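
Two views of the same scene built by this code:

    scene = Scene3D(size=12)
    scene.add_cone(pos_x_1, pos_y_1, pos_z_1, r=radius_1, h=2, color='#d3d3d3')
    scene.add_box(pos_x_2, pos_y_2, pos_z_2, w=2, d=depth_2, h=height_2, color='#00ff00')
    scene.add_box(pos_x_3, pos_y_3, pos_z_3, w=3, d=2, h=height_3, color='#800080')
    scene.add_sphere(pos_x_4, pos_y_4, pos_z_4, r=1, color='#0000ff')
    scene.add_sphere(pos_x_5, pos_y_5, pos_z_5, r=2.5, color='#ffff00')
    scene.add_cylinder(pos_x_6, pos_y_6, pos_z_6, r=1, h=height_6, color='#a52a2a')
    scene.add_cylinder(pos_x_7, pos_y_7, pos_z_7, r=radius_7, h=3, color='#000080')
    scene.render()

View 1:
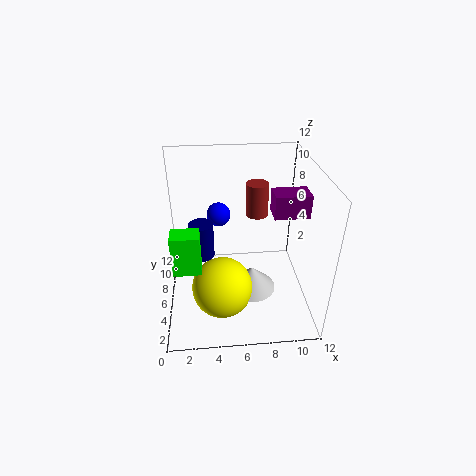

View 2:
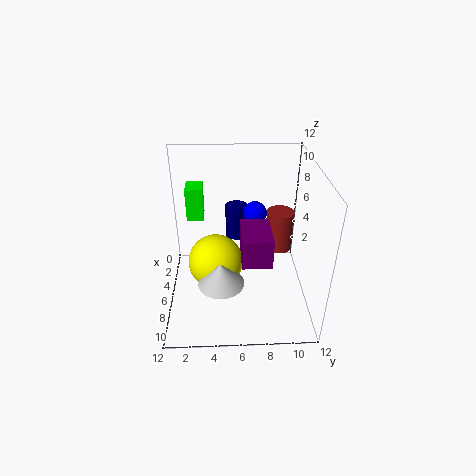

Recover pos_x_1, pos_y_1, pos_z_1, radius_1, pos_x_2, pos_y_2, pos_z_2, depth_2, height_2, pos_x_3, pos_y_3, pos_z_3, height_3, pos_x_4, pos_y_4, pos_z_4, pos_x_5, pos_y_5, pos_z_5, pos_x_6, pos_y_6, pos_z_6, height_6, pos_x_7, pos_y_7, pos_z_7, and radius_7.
pos_x_1 = 7, pos_y_1 = 4.5, pos_z_1 = 2, radius_1 = 2, pos_x_2 = 1, pos_y_2 = 1.5, pos_z_2 = 6, depth_2 = 1.5, height_2 = 3, pos_x_3 = 9, pos_y_3 = 6, pos_z_3 = 7.5, height_3 = 2, pos_x_4 = 4.5, pos_y_4 = 7.5, pos_z_4 = 7.5, pos_x_5 = 4.5, pos_y_5 = 4, pos_z_5 = 2.5, pos_x_6 = 8, pos_y_6 = 9, pos_z_6 = 6.5, height_6 = 3, pos_x_7 = 3, pos_y_7 = 6, pos_z_7 = 4.5, radius_7 = 1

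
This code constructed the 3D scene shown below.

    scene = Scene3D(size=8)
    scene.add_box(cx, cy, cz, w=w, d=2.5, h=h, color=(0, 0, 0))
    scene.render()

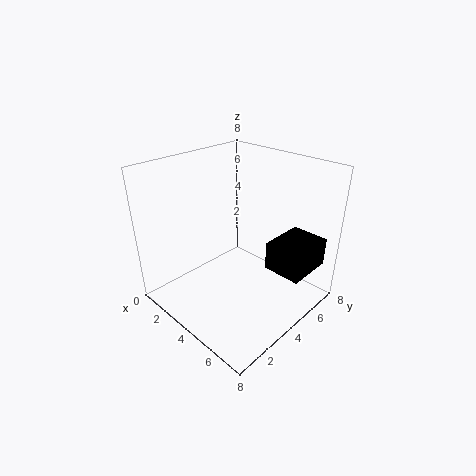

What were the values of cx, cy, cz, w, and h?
cx = 6
cy = 4
cz = 3
w = 2
h = 1.5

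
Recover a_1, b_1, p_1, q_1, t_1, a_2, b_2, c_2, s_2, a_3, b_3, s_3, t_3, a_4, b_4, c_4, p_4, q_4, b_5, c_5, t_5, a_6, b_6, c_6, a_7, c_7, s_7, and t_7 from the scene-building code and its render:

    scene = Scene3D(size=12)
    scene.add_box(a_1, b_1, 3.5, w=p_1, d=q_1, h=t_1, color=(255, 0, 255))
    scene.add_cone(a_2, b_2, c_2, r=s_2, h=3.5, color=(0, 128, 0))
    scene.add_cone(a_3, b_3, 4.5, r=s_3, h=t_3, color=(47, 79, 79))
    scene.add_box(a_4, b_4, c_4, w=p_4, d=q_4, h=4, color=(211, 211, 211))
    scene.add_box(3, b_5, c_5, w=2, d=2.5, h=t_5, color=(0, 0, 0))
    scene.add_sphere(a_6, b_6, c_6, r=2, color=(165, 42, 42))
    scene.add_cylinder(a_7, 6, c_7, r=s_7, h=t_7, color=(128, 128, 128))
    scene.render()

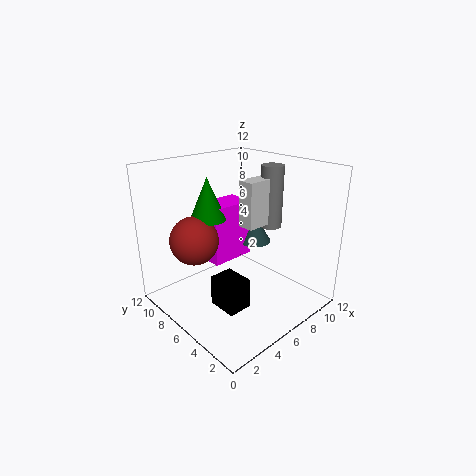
a_1 = 4.5, b_1 = 7, p_1 = 4, q_1 = 2.5, t_1 = 5, a_2 = 4.5, b_2 = 8, c_2 = 7.5, s_2 = 1.5, a_3 = 9, b_3 = 7, s_3 = 1.5, t_3 = 2.5, a_4 = 7, b_4 = 5.5, c_4 = 6.5, p_4 = 3.5, q_4 = 1.5, b_5 = 3.5, c_5 = 1, t_5 = 2.5, a_6 = 3, b_6 = 8, c_6 = 6, a_7 = 10, c_7 = 6, s_7 = 1, t_7 = 5.5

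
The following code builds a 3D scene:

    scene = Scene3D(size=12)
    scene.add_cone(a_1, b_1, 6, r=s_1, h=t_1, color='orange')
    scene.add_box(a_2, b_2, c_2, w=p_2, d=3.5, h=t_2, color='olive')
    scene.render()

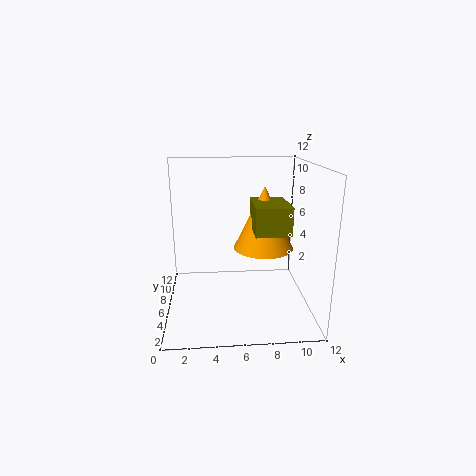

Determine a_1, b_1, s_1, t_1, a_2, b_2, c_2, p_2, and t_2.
a_1 = 7.75
b_1 = 3.75
s_1 = 2.25
t_1 = 4.75
a_2 = 6.75
b_2 = 1
c_2 = 7.75
p_2 = 2.5
t_2 = 2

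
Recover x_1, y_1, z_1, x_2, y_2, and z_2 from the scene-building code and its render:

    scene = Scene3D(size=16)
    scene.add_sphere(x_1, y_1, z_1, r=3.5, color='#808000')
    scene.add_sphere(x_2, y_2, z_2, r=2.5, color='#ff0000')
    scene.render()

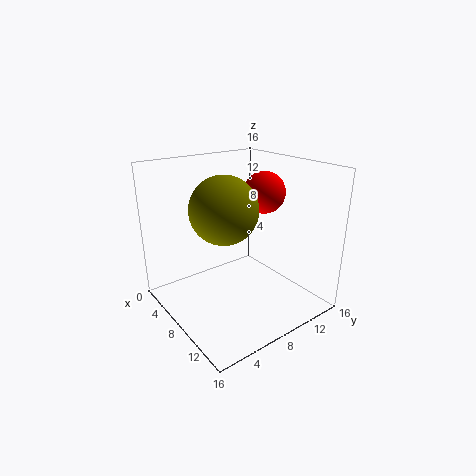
x_1 = 9
y_1 = 5.5
z_1 = 12
x_2 = 6.5
y_2 = 13
z_2 = 12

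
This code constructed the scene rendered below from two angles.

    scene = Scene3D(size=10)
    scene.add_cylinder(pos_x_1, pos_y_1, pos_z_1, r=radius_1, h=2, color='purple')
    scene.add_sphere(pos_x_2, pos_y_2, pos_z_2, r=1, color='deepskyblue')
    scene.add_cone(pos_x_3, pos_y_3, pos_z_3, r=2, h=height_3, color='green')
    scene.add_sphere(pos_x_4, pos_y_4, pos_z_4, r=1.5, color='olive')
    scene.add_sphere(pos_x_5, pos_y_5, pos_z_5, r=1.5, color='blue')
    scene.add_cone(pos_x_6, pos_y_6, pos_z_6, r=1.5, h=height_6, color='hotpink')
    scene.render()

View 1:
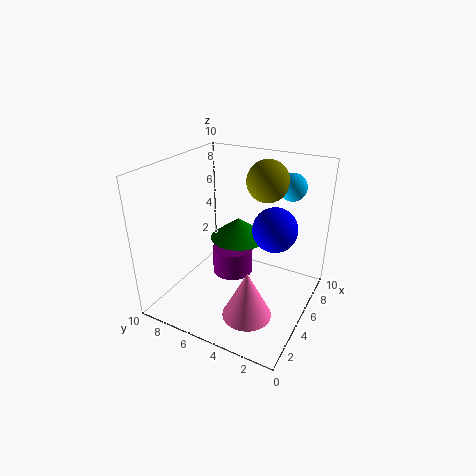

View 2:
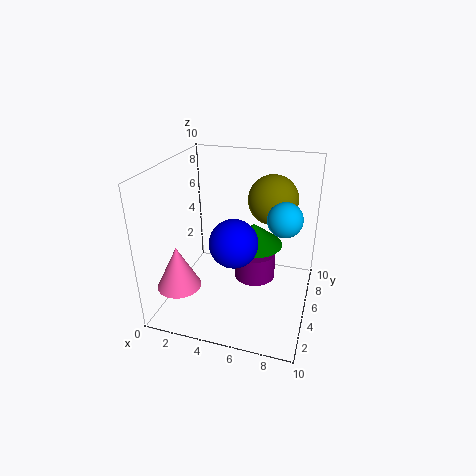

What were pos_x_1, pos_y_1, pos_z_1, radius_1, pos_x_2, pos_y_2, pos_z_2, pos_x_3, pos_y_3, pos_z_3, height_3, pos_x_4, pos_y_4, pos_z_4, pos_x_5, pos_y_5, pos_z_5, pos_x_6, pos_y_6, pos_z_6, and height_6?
pos_x_1 = 6, pos_y_1 = 6, pos_z_1 = 1.5, radius_1 = 1.5, pos_x_2 = 8.5, pos_y_2 = 2.5, pos_z_2 = 8, pos_x_3 = 6, pos_y_3 = 5.5, pos_z_3 = 4.5, height_3 = 1.5, pos_x_4 = 7.5, pos_y_4 = 4, pos_z_4 = 8.5, pos_x_5 = 5.5, pos_y_5 = 2.5, pos_z_5 = 6, pos_x_6 = 1.5, pos_y_6 = 2.5, pos_z_6 = 2, height_6 = 3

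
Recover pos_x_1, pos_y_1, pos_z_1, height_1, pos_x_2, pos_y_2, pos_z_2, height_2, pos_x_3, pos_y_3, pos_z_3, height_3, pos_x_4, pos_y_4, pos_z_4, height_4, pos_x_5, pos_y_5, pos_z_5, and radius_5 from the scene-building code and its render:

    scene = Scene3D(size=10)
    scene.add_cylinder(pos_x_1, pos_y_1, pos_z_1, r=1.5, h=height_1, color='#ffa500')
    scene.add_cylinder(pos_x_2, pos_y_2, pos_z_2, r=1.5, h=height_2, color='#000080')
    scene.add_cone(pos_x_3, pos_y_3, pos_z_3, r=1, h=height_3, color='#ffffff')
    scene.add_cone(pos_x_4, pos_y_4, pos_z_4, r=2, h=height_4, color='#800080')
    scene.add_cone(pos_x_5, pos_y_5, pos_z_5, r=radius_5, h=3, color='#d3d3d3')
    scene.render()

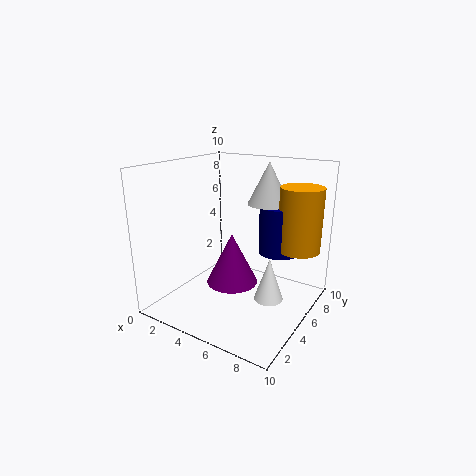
pos_x_1 = 8.5
pos_y_1 = 7.5
pos_z_1 = 4
height_1 = 4.5
pos_x_2 = 7
pos_y_2 = 7.5
pos_z_2 = 3.5
height_2 = 3.5
pos_x_3 = 7.5
pos_y_3 = 5
pos_z_3 = 1
height_3 = 3
pos_x_4 = 3.5
pos_y_4 = 6.5
pos_z_4 = 0.5
height_4 = 4
pos_x_5 = 6
pos_y_5 = 7.5
pos_z_5 = 7
radius_5 = 1.5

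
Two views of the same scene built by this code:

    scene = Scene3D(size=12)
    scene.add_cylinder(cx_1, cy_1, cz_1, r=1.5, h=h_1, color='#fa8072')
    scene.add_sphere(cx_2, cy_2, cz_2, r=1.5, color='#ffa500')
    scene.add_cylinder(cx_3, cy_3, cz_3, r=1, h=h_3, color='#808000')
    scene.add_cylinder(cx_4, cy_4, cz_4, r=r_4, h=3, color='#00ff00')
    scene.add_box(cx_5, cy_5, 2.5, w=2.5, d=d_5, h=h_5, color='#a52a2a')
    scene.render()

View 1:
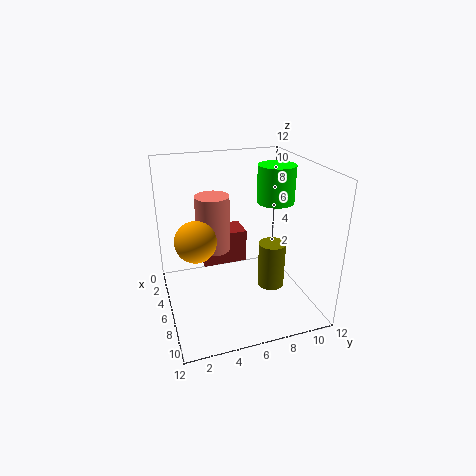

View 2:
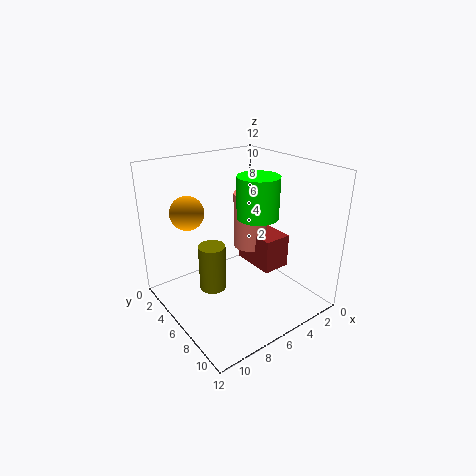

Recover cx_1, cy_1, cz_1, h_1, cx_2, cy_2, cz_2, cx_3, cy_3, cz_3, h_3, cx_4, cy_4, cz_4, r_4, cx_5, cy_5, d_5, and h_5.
cx_1 = 3.5
cy_1 = 4.5
cz_1 = 4
h_1 = 5
cx_2 = 8.5
cy_2 = 2
cz_2 = 7.5
cx_3 = 9.5
cy_3 = 7.5
cz_3 = 3.5
h_3 = 3.5
cx_4 = 6.5
cy_4 = 9
cz_4 = 9
r_4 = 1.5
cx_5 = 1.5
cy_5 = 3.5
d_5 = 4
h_5 = 3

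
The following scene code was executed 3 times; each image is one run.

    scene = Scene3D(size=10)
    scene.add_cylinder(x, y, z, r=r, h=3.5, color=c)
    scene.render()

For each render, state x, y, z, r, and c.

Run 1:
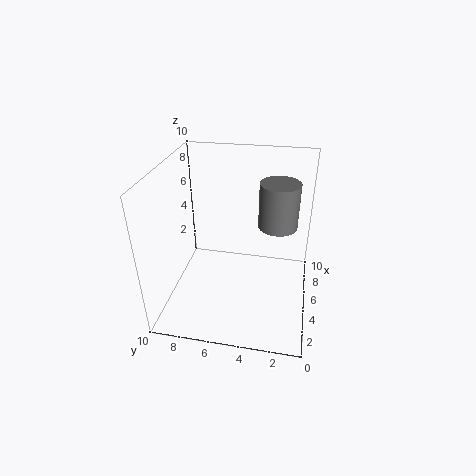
x = 8
y = 2.5
z = 4.5
r = 1.5
c = 'gray'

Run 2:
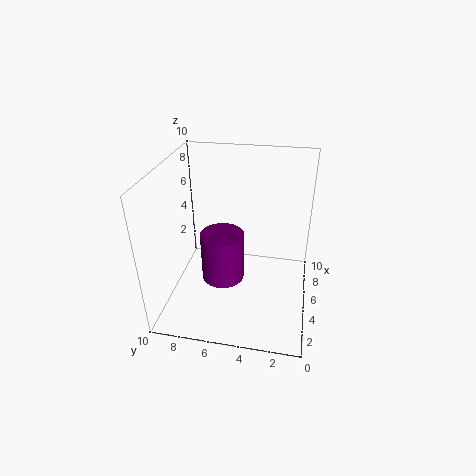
x = 4.5
y = 6
z = 2
r = 1.5
c = 'purple'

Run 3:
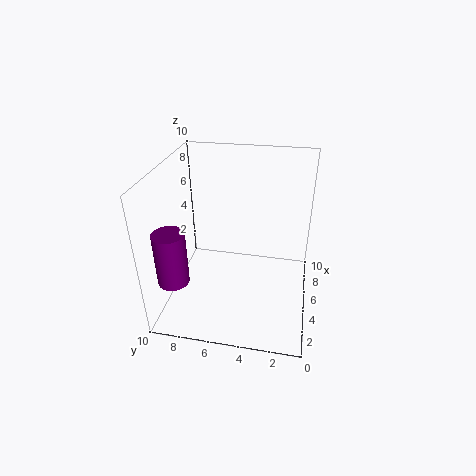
x = 1.5
y = 8.5
z = 3.5
r = 1
c = 'purple'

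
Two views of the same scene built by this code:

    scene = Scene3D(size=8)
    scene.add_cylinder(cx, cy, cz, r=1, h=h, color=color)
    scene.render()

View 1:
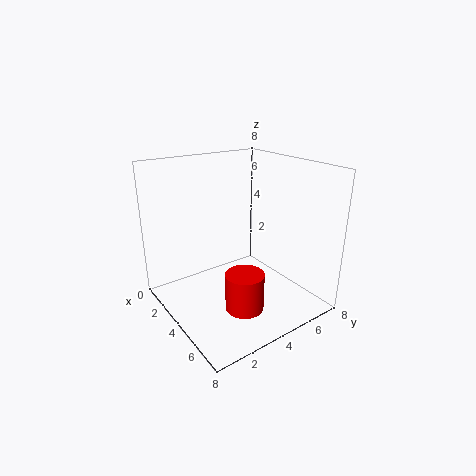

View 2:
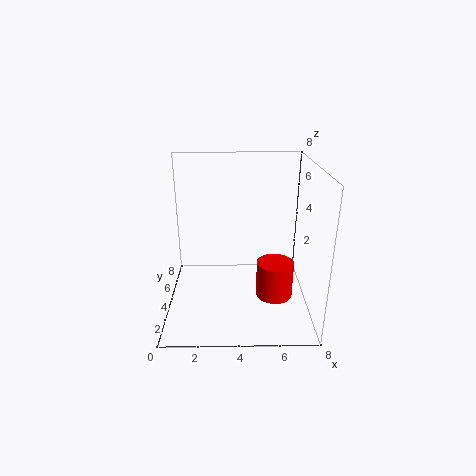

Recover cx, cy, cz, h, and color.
cx = 6; cy = 3; cz = 1; h = 2; color = 'red'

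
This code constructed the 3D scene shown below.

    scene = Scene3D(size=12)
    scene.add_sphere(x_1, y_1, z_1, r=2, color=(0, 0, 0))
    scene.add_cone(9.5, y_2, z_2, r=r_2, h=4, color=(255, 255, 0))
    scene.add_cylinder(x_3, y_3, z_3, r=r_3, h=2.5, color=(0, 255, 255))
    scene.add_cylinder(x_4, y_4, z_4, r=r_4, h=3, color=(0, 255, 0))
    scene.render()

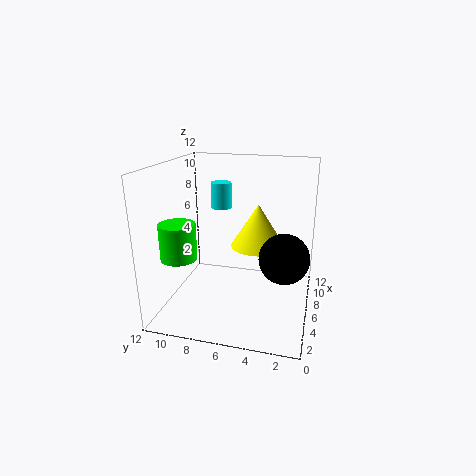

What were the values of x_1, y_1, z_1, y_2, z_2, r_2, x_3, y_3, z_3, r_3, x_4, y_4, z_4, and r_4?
x_1 = 5
y_1 = 2
z_1 = 5
y_2 = 5
z_2 = 4
r_2 = 2.5
x_3 = 11
y_3 = 9
z_3 = 7
r_3 = 1
x_4 = 4
y_4 = 10.5
z_4 = 4.5
r_4 = 1.5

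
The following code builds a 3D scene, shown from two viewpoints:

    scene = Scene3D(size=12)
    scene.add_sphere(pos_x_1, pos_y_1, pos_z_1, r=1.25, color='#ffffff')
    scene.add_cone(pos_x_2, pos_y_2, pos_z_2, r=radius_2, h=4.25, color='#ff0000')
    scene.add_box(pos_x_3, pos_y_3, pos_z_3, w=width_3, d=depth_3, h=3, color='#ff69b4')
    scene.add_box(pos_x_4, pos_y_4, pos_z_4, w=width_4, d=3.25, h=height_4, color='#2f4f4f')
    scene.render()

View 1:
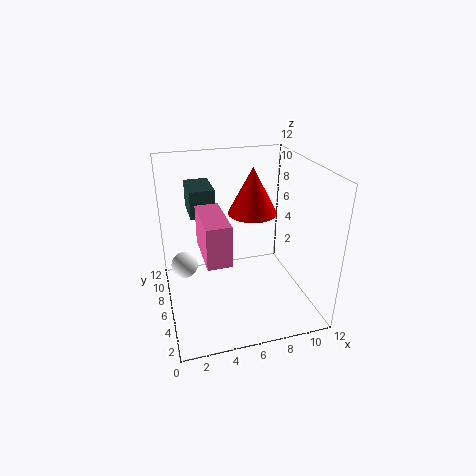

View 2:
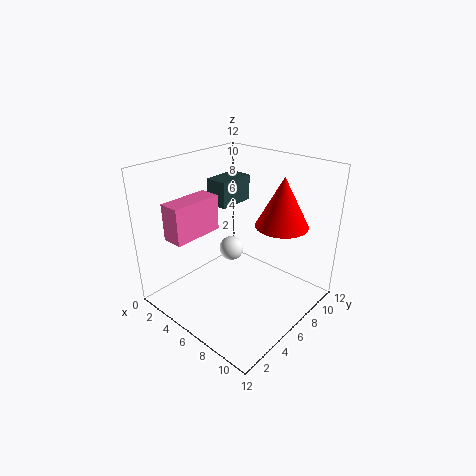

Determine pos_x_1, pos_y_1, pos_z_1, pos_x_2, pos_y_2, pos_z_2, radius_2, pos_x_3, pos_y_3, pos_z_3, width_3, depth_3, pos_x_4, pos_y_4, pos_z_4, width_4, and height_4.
pos_x_1 = 1.75
pos_y_1 = 9.75
pos_z_1 = 1.75
pos_x_2 = 8.25
pos_y_2 = 9
pos_z_2 = 6.75
radius_2 = 2.25
pos_x_3 = 2.5
pos_y_3 = 1.25
pos_z_3 = 6.5
width_3 = 1.75
depth_3 = 4.25
pos_x_4 = 2.25
pos_y_4 = 6.25
pos_z_4 = 8
width_4 = 2
height_4 = 2.25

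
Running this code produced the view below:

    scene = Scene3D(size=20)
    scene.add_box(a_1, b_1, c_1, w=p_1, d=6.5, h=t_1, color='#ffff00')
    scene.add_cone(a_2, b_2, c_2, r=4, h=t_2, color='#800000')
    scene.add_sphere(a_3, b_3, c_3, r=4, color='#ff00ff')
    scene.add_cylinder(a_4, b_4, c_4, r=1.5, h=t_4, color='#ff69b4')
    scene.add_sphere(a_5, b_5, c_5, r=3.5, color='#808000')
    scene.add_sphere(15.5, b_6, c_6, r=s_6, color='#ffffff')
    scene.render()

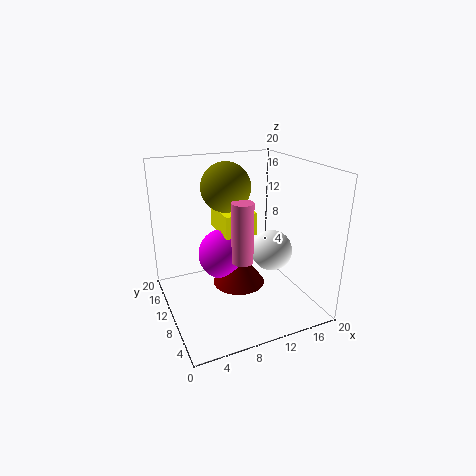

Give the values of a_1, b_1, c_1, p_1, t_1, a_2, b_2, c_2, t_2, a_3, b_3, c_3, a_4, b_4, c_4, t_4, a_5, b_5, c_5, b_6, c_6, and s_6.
a_1 = 9.5; b_1 = 13; c_1 = 8.5; p_1 = 5; t_1 = 3.5; a_2 = 11.5; b_2 = 13; c_2 = 1; t_2 = 5.5; a_3 = 10; b_3 = 15.5; c_3 = 5; a_4 = 10; b_4 = 8.5; c_4 = 7; t_4 = 8.5; a_5 = 9.5; b_5 = 13; c_5 = 16.5; b_6 = 10; c_6 = 7; s_6 = 3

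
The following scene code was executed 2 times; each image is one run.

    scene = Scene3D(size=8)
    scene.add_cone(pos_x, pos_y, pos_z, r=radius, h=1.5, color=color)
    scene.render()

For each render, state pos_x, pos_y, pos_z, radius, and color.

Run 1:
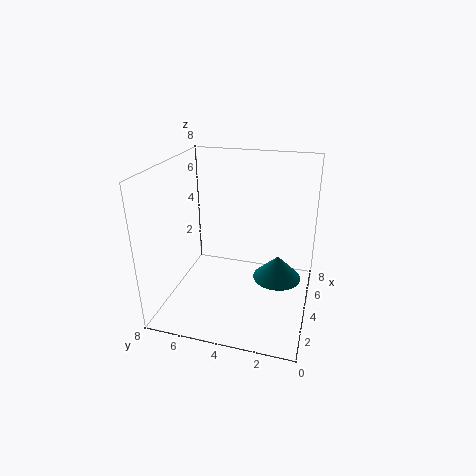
pos_x = 6, pos_y = 2, pos_z = 0.5, radius = 1.5, color = 'teal'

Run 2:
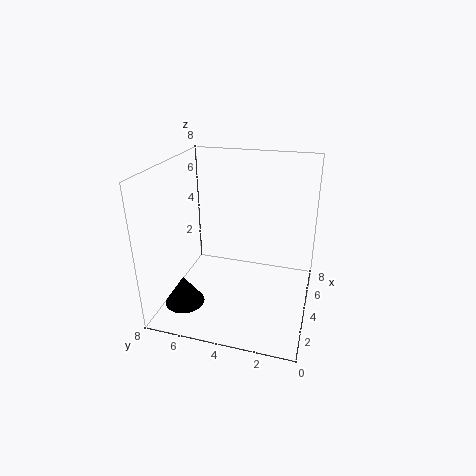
pos_x = 1, pos_y = 6, pos_z = 1.5, radius = 1, color = 'black'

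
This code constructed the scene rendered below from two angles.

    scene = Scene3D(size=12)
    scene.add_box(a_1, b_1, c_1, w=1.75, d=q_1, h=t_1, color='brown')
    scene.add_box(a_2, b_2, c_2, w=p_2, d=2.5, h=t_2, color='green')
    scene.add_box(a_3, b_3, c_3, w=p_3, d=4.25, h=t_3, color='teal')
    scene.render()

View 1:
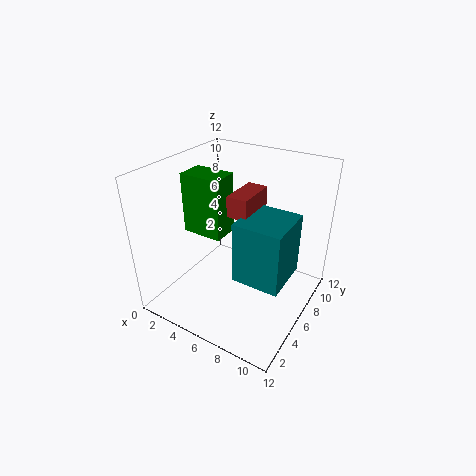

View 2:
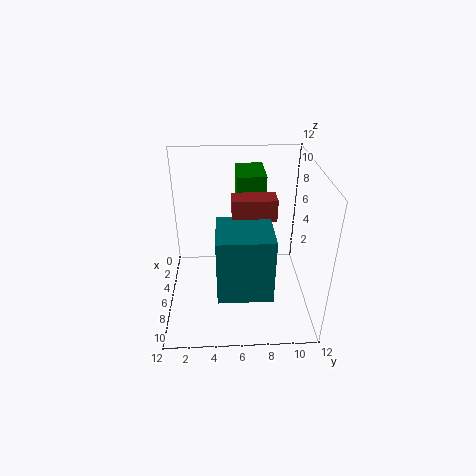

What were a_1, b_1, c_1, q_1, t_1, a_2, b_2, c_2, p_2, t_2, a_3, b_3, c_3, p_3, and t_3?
a_1 = 5.25; b_1 = 5.5; c_1 = 8; q_1 = 3.5; t_1 = 1.75; a_2 = 0.25; b_2 = 6; c_2 = 5; p_2 = 3.75; t_2 = 5.5; a_3 = 6.5; b_3 = 4.25; c_3 = 3; p_3 = 4; t_3 = 5.25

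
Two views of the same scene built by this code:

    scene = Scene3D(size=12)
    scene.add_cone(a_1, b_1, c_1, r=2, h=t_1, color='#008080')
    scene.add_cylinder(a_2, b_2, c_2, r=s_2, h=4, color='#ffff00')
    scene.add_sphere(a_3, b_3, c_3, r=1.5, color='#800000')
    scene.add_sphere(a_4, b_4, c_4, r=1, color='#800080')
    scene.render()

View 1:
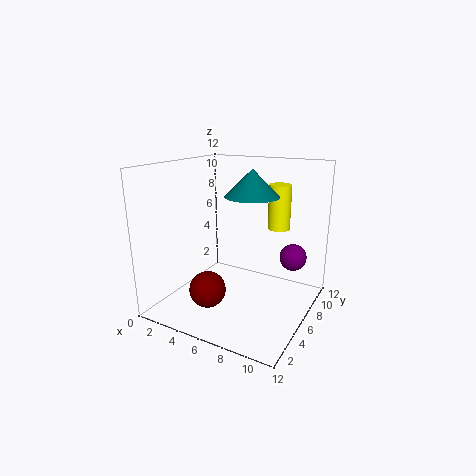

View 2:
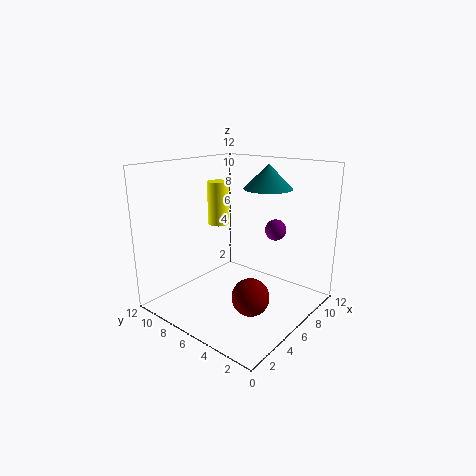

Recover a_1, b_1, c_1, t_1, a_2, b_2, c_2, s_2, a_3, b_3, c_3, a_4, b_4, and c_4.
a_1 = 8; b_1 = 4.5; c_1 = 10; t_1 = 2; a_2 = 8; b_2 = 10; c_2 = 6; s_2 = 1; a_3 = 4.5; b_3 = 3.5; c_3 = 2; a_4 = 11; b_4 = 5.5; c_4 = 5.5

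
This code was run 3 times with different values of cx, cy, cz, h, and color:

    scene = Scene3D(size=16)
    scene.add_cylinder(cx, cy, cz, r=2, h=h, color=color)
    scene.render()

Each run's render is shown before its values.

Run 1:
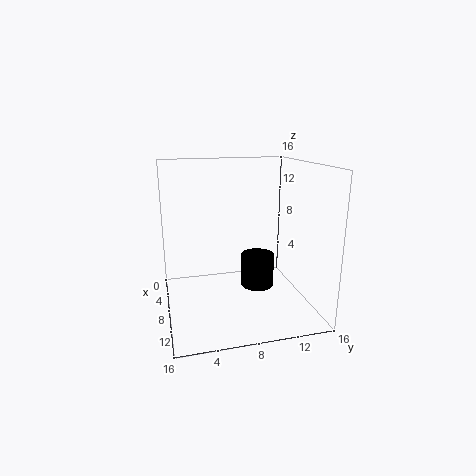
cx = 6; cy = 11; cz = 1; h = 4; color = 'black'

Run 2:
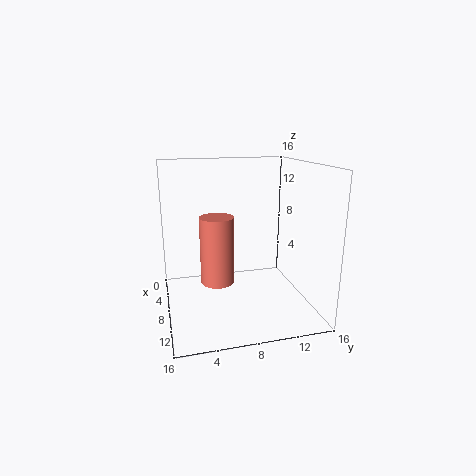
cx = 6; cy = 6; cz = 2; h = 8; color = 'salmon'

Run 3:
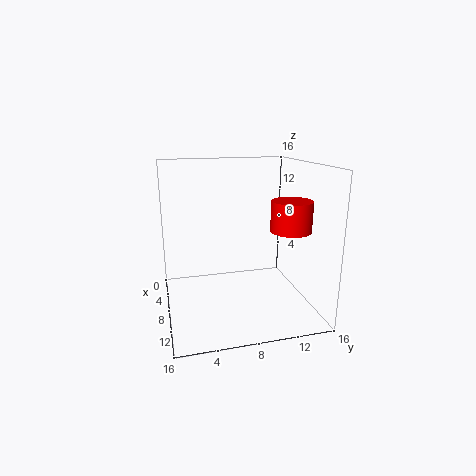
cx = 13; cy = 12; cz = 10; h = 3; color = 'red'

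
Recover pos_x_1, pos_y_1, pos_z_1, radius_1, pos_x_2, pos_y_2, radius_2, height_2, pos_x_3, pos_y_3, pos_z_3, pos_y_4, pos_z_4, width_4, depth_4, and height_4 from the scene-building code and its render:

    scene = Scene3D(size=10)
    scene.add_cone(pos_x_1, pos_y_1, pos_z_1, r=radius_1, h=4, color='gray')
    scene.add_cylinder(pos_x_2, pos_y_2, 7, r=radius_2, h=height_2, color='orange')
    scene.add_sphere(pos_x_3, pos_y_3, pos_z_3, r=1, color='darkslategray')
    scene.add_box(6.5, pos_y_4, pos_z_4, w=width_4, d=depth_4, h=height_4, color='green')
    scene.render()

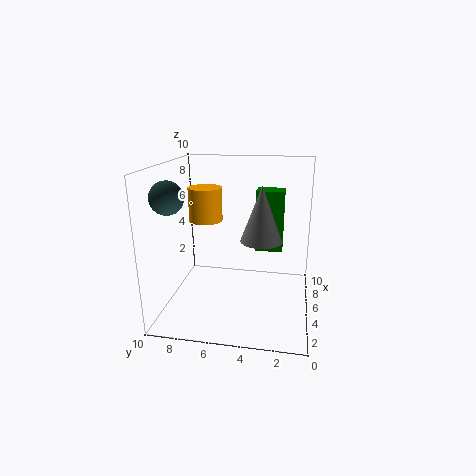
pos_x_1 = 6; pos_y_1 = 3.5; pos_z_1 = 4.5; radius_1 = 1.5; pos_x_2 = 2.5; pos_y_2 = 6.5; radius_2 = 1; height_2 = 2; pos_x_3 = 1.5; pos_y_3 = 8.5; pos_z_3 = 8.5; pos_y_4 = 2; pos_z_4 = 3.5; width_4 = 1.5; depth_4 = 2; height_4 = 4.5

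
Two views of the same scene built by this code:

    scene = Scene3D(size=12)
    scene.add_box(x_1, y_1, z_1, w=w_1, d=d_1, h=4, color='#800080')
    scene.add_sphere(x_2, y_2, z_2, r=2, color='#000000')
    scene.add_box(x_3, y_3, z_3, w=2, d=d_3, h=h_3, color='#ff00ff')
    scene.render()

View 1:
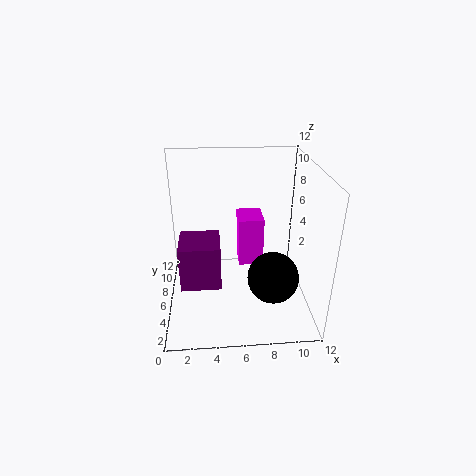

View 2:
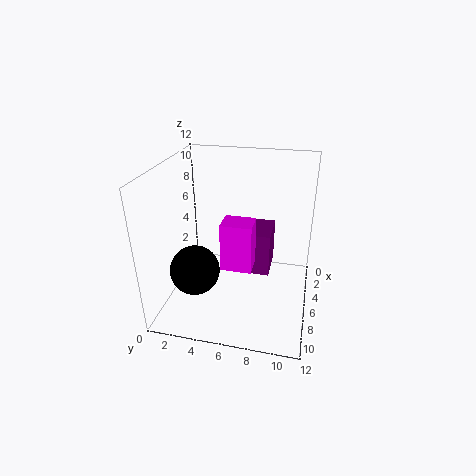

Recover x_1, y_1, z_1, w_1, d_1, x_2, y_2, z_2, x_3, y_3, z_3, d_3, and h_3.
x_1 = 1
y_1 = 5
z_1 = 1.5
w_1 = 3.5
d_1 = 3.5
x_2 = 8.5
y_2 = 3
z_2 = 4
x_3 = 6
y_3 = 5
z_3 = 4
d_3 = 2.5
h_3 = 4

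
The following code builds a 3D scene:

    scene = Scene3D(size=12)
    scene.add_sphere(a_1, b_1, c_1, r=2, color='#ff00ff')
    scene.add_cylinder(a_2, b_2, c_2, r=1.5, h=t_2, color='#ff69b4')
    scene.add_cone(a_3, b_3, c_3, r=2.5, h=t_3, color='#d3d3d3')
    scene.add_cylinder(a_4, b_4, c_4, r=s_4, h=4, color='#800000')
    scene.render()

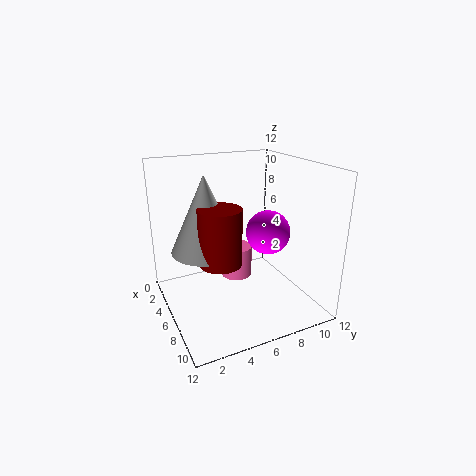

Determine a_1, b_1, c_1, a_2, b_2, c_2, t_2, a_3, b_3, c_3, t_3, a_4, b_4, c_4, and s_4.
a_1 = 5; b_1 = 9.5; c_1 = 5.5; a_2 = 2.5; b_2 = 7.5; c_2 = 0.5; t_2 = 3; a_3 = 8; b_3 = 2.5; c_3 = 6.5; t_3 = 5.5; a_4 = 9.5; b_4 = 3; c_4 = 6; s_4 = 1.5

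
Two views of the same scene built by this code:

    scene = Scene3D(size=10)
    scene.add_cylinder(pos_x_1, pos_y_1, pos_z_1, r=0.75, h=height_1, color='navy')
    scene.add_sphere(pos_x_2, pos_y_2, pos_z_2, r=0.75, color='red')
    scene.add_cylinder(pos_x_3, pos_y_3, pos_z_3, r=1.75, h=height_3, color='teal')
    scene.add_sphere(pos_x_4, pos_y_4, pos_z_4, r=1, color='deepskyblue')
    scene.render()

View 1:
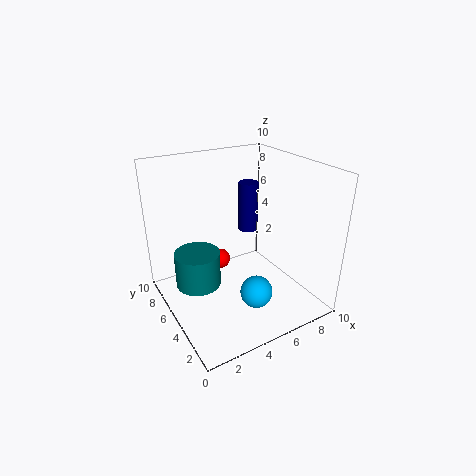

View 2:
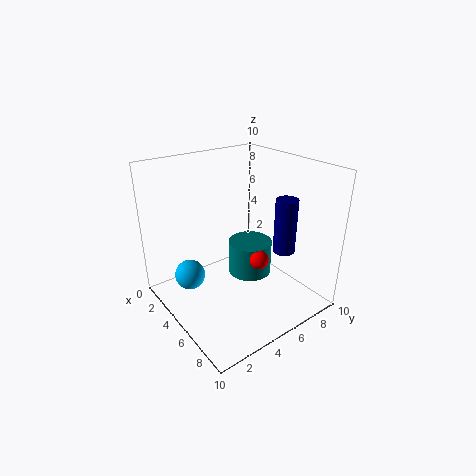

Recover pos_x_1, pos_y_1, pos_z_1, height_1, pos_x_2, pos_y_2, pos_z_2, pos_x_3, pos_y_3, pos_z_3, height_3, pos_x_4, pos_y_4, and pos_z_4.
pos_x_1 = 7.25, pos_y_1 = 7.25, pos_z_1 = 4.25, height_1 = 3.75, pos_x_2 = 4.75, pos_y_2 = 7.25, pos_z_2 = 2.25, pos_x_3 = 3, pos_y_3 = 7.75, pos_z_3 = 0.25, height_3 = 2.75, pos_x_4 = 4.25, pos_y_4 = 1.5, pos_z_4 = 3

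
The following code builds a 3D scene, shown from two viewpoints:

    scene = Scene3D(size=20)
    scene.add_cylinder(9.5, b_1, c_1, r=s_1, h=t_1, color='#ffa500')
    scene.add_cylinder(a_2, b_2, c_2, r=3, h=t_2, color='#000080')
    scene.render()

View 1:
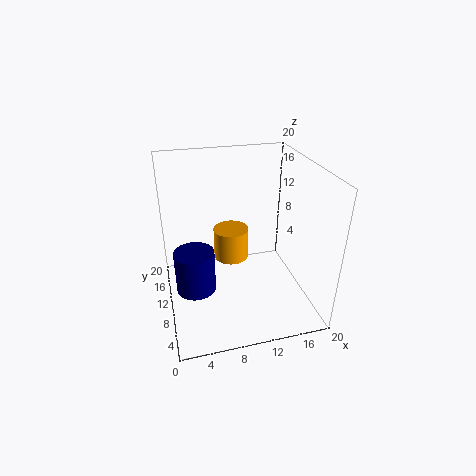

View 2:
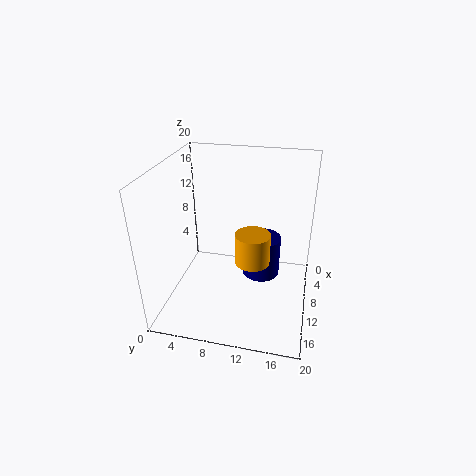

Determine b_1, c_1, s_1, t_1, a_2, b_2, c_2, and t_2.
b_1 = 12; c_1 = 6; s_1 = 2.5; t_1 = 4.5; a_2 = 4; b_2 = 12.5; c_2 = 0.5; t_2 = 6.5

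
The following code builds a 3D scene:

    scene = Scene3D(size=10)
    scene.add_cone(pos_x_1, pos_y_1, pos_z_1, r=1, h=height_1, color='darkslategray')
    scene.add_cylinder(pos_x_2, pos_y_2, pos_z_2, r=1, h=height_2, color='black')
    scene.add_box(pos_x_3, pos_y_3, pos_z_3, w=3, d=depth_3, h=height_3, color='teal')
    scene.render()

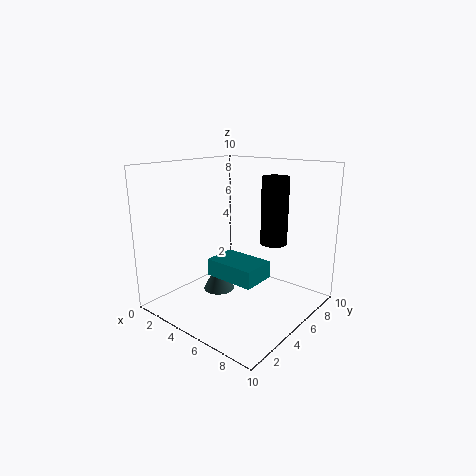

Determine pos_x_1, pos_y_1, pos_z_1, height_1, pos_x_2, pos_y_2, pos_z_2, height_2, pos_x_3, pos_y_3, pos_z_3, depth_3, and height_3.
pos_x_1 = 5, pos_y_1 = 3, pos_z_1 = 2, height_1 = 2, pos_x_2 = 6, pos_y_2 = 8, pos_z_2 = 4, height_2 = 5, pos_x_3 = 6, pos_y_3 = 1, pos_z_3 = 4, depth_3 = 2, height_3 = 1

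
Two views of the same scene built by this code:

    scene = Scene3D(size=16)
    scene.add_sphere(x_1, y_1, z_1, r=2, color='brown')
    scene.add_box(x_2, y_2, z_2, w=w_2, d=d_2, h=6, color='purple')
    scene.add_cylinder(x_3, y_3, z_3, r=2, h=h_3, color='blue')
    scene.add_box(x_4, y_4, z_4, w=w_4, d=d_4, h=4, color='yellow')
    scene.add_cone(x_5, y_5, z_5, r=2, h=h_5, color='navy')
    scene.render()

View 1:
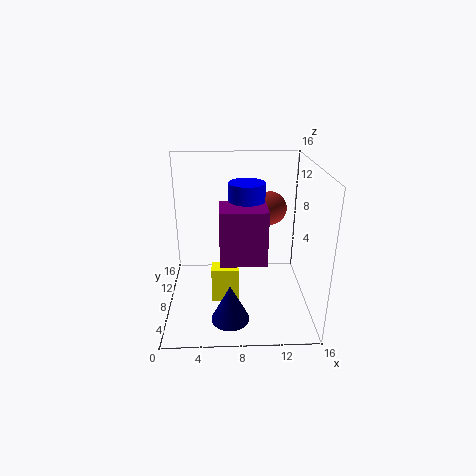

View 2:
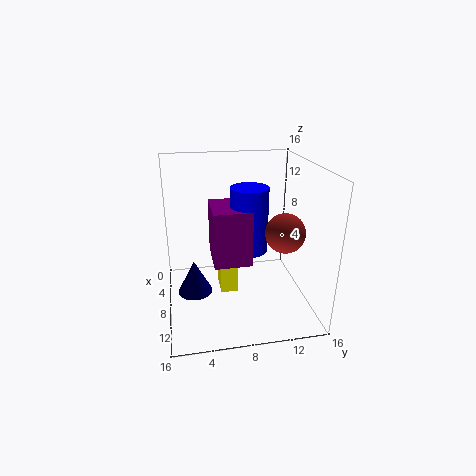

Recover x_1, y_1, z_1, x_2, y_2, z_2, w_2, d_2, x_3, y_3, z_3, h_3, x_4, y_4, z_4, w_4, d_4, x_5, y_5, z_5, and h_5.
x_1 = 12; y_1 = 12; z_1 = 10; x_2 = 6; y_2 = 5; z_2 = 6; w_2 = 5; d_2 = 4; x_3 = 9; y_3 = 9; z_3 = 7; h_3 = 7; x_4 = 5; y_4 = 6; z_4 = 1; w_4 = 3; d_4 = 2; x_5 = 7; y_5 = 3; z_5 = 1; h_5 = 4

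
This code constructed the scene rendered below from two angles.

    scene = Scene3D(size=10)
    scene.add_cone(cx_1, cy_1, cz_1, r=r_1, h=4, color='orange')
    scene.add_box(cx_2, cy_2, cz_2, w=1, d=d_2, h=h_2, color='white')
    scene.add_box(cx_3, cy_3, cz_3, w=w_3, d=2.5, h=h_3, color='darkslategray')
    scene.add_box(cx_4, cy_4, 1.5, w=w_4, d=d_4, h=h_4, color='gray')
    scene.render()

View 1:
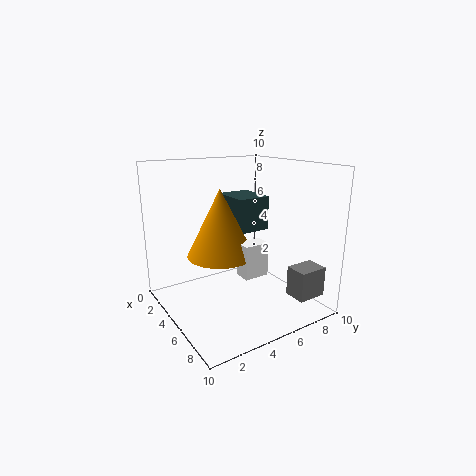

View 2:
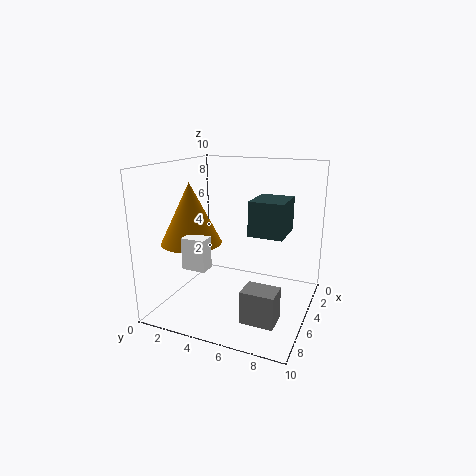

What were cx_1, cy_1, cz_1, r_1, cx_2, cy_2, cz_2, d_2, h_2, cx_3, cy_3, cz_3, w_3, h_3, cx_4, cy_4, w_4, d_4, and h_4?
cx_1 = 7, cy_1 = 2.5, cz_1 = 5, r_1 = 2, cx_2 = 8, cy_2 = 3, cz_2 = 4, d_2 = 1.5, h_2 = 2, cx_3 = 1.5, cy_3 = 5.5, cz_3 = 5, w_3 = 3, h_3 = 2.5, cx_4 = 8, cy_4 = 7, w_4 = 1.5, d_4 = 2, h_4 = 2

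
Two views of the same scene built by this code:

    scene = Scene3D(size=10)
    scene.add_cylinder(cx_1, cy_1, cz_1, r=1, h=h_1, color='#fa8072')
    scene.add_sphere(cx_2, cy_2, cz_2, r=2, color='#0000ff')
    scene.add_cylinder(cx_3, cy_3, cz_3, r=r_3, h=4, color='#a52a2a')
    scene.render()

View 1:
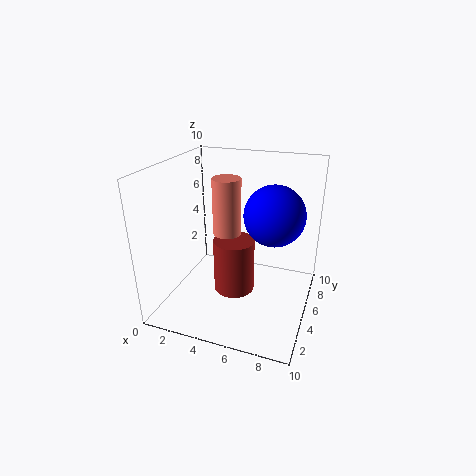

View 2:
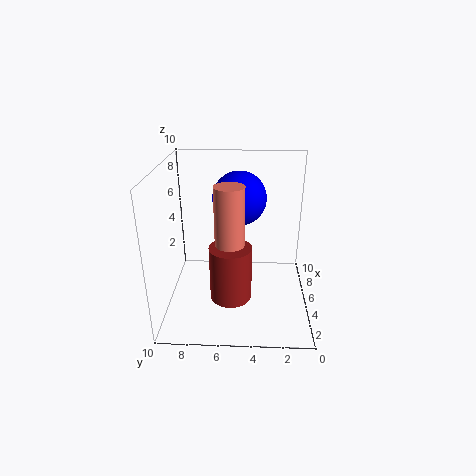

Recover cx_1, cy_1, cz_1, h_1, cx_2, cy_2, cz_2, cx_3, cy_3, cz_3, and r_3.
cx_1 = 4; cy_1 = 5.5; cz_1 = 5; h_1 = 4; cx_2 = 7.5; cy_2 = 5; cz_2 = 7; cx_3 = 4.5; cy_3 = 5.5; cz_3 = 0.5; r_3 = 1.5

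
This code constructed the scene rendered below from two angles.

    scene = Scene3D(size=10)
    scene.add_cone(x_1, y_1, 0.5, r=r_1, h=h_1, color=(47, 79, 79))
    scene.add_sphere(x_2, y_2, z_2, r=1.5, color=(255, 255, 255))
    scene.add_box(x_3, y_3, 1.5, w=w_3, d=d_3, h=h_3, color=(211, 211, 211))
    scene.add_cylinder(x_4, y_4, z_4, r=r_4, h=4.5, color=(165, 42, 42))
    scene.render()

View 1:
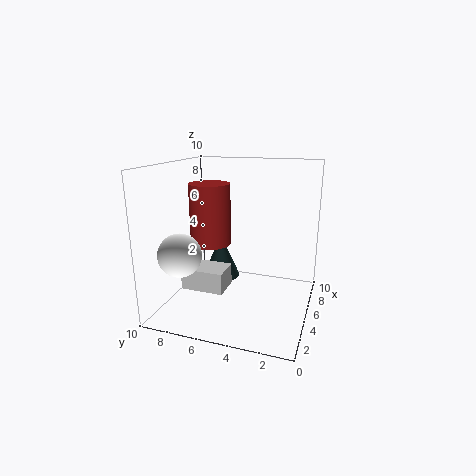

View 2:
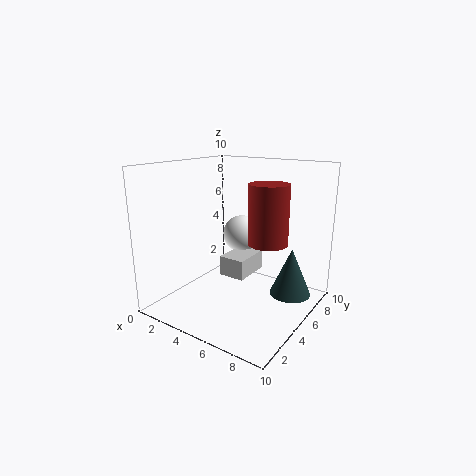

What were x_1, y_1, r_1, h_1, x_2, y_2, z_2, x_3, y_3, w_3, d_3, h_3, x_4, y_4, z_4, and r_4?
x_1 = 8
y_1 = 7.5
r_1 = 1.5
h_1 = 3.5
x_2 = 3
y_2 = 8.5
z_2 = 4
x_3 = 3
y_3 = 5.5
w_3 = 2
d_3 = 3
h_3 = 1.5
x_4 = 6
y_4 = 7.5
z_4 = 4
r_4 = 1.5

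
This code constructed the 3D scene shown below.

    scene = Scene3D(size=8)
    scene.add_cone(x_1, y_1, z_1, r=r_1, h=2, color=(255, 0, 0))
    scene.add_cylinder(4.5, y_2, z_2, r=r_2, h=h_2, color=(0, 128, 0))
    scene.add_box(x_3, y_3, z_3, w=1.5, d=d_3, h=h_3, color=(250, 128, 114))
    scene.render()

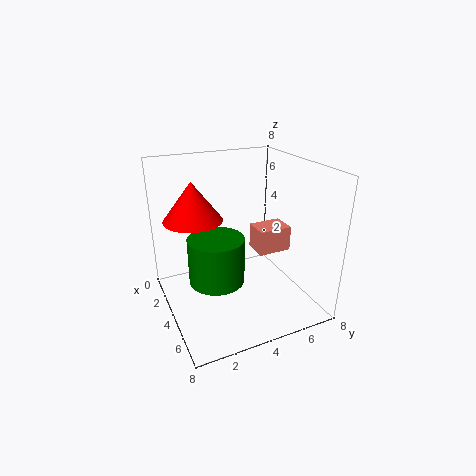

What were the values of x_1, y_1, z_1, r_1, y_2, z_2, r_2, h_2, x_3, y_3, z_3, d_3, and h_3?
x_1 = 4, y_1 = 1.5, z_1 = 5.5, r_1 = 1.5, y_2 = 2.5, z_2 = 2, r_2 = 1.5, h_2 = 2.5, x_3 = 2.5, y_3 = 5.5, z_3 = 2.5, d_3 = 2, h_3 = 1.5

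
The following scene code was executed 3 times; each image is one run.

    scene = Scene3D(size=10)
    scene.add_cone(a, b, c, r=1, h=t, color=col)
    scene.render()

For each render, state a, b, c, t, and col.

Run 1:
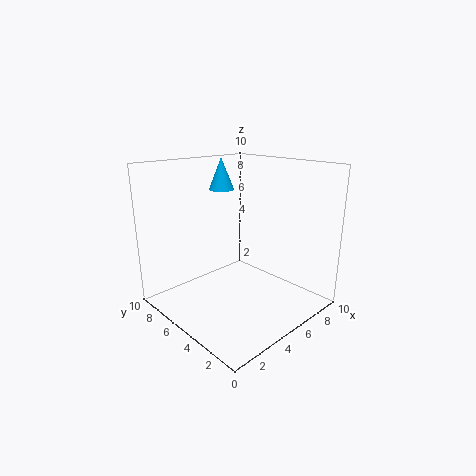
a = 7; b = 9; c = 7.5; t = 2.5; col = 'deepskyblue'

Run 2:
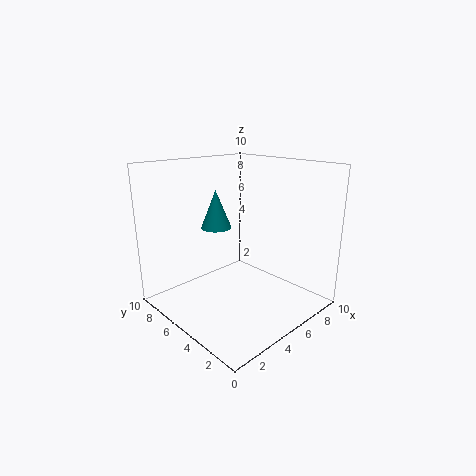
a = 3.5; b = 5.5; c = 6; t = 2.5; col = 'teal'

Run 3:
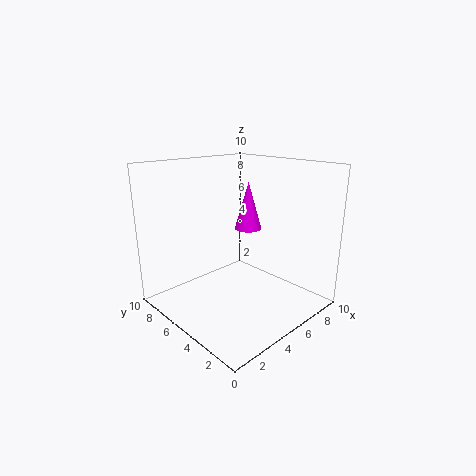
a = 7; b = 6; c = 5; t = 3.5; col = 'magenta'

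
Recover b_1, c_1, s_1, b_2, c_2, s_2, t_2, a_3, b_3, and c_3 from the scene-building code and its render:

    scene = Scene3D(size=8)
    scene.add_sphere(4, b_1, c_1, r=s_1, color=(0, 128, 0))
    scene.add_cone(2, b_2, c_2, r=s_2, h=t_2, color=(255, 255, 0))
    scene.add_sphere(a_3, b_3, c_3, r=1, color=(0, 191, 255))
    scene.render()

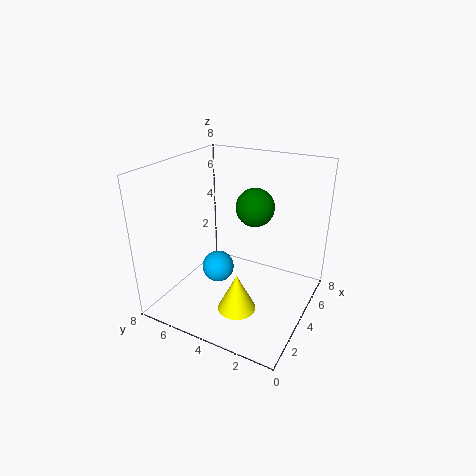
b_1 = 3, c_1 = 6, s_1 = 1, b_2 = 3, c_2 = 1, s_2 = 1, t_2 = 2, a_3 = 5, b_3 = 6, c_3 = 1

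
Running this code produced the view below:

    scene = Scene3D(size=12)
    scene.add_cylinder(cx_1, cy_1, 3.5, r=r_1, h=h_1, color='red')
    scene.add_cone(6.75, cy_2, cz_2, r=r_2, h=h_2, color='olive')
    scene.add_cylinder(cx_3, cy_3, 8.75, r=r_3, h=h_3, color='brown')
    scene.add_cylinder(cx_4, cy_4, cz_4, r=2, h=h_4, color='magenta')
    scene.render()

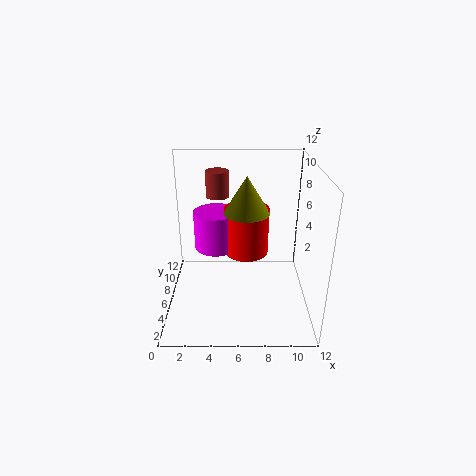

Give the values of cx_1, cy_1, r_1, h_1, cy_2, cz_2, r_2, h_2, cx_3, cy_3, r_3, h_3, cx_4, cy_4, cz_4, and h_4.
cx_1 = 6.75; cy_1 = 8.25; r_1 = 2; h_1 = 4.25; cy_2 = 7.75; cz_2 = 7.5; r_2 = 2; h_2 = 3.25; cx_3 = 4.25; cy_3 = 8.5; r_3 = 1; h_3 = 2.25; cx_4 = 4; cy_4 = 8.75; cz_4 = 3.75; h_4 = 3.5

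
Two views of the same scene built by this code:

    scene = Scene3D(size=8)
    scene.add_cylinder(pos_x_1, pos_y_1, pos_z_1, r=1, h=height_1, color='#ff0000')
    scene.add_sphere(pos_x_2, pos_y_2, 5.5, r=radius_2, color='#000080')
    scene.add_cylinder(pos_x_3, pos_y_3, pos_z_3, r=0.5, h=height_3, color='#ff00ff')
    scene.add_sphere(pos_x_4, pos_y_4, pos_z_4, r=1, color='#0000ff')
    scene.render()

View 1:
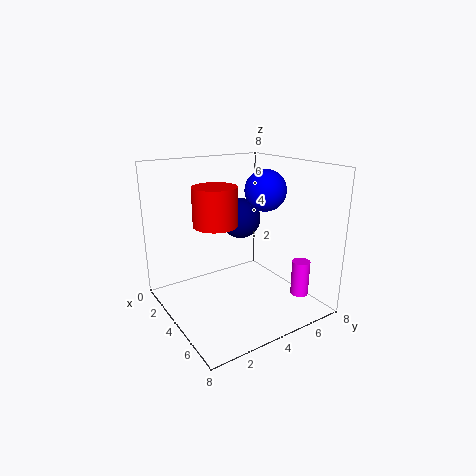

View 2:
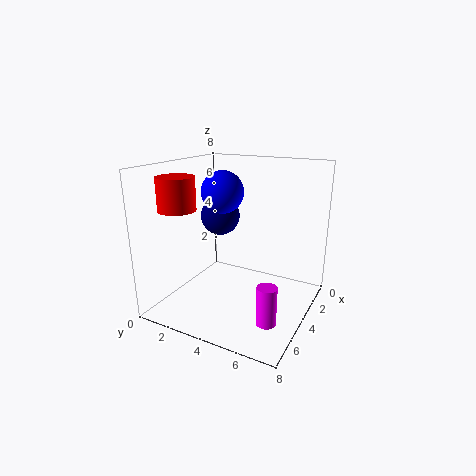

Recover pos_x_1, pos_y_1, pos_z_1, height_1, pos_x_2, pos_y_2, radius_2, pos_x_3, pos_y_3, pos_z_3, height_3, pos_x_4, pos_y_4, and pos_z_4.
pos_x_1 = 6, pos_y_1 = 1.5, pos_z_1 = 5.75, height_1 = 1.75, pos_x_2 = 5, pos_y_2 = 3.5, radius_2 = 1, pos_x_3 = 6.25, pos_y_3 = 6.75, pos_z_3 = 0.75, height_3 = 2, pos_x_4 = 6, pos_y_4 = 4.25, pos_z_4 = 7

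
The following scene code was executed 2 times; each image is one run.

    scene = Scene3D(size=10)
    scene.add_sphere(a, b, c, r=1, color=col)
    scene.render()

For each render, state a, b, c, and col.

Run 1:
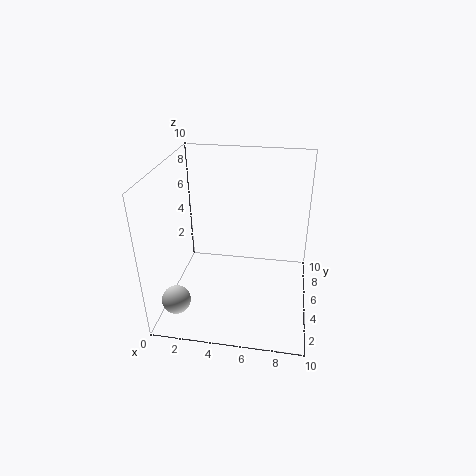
a = 1
b = 2.5
c = 1
col = 'lightgray'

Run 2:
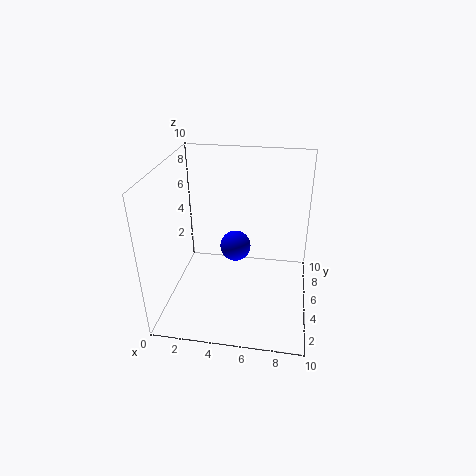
a = 5
b = 4
c = 5
col = 'blue'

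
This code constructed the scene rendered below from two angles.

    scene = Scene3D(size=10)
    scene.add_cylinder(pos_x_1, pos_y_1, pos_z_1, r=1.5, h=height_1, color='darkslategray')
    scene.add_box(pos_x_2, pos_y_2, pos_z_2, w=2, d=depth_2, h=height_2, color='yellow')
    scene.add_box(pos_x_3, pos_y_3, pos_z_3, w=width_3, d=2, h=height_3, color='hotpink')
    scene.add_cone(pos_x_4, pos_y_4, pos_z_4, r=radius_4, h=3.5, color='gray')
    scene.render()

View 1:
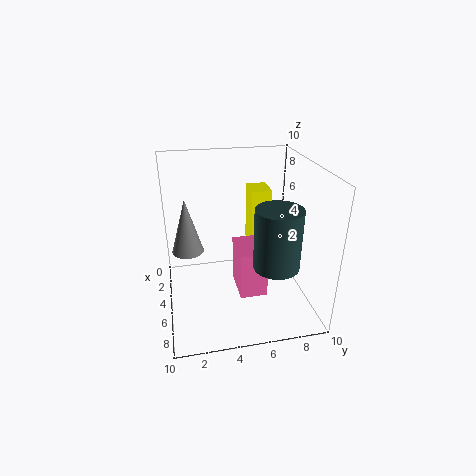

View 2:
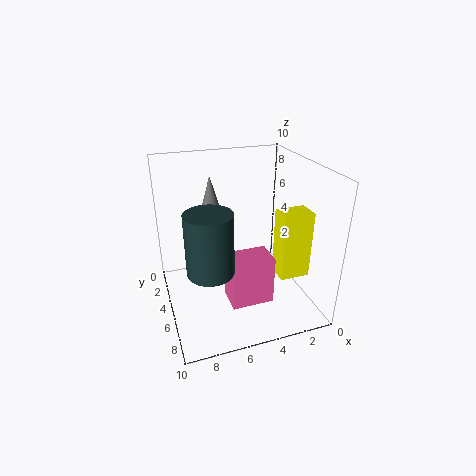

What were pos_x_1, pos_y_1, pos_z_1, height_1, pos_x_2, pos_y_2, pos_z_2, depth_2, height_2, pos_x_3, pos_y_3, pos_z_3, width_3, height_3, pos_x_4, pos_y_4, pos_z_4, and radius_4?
pos_x_1 = 7.5
pos_y_1 = 7
pos_z_1 = 4
height_1 = 4
pos_x_2 = 1
pos_y_2 = 6.5
pos_z_2 = 3
depth_2 = 1.5
height_2 = 4.5
pos_x_3 = 3
pos_y_3 = 5
pos_z_3 = 0.5
width_3 = 3
height_3 = 3.5
pos_x_4 = 6
pos_y_4 = 1.5
pos_z_4 = 5
radius_4 = 1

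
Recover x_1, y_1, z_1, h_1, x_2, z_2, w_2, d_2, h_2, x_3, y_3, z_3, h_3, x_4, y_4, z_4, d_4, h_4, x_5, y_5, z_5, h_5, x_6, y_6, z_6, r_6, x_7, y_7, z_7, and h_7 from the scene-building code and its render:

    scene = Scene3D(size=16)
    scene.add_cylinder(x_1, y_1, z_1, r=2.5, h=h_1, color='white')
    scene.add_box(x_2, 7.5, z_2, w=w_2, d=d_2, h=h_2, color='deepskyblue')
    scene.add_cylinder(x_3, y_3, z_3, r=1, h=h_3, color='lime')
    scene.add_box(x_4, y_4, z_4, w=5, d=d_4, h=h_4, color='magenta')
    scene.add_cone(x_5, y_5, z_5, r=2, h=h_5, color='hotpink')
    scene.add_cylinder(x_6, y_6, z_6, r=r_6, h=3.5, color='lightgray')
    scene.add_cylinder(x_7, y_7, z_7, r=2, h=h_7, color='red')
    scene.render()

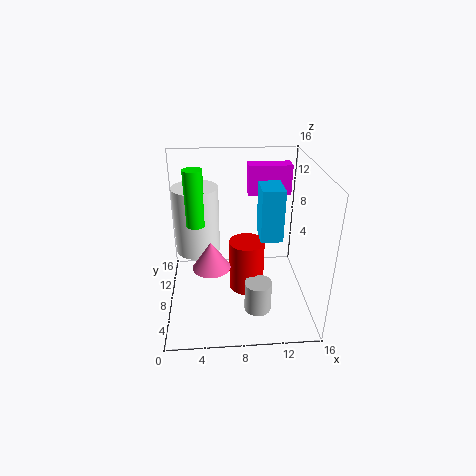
x_1 = 3.5
y_1 = 9.5
z_1 = 6
h_1 = 7.5
x_2 = 10.5
z_2 = 7.5
w_2 = 2.5
d_2 = 3.5
h_2 = 6
x_3 = 3.5
y_3 = 7.5
z_3 = 10
h_3 = 6
x_4 = 9.5
y_4 = 11.5
z_4 = 11.5
d_4 = 2
h_4 = 3.5
x_5 = 5
y_5 = 5.5
z_5 = 6
h_5 = 3
x_6 = 10
y_6 = 5
z_6 = 0.5
r_6 = 1.5
x_7 = 9
y_7 = 8
z_7 = 1.5
h_7 = 6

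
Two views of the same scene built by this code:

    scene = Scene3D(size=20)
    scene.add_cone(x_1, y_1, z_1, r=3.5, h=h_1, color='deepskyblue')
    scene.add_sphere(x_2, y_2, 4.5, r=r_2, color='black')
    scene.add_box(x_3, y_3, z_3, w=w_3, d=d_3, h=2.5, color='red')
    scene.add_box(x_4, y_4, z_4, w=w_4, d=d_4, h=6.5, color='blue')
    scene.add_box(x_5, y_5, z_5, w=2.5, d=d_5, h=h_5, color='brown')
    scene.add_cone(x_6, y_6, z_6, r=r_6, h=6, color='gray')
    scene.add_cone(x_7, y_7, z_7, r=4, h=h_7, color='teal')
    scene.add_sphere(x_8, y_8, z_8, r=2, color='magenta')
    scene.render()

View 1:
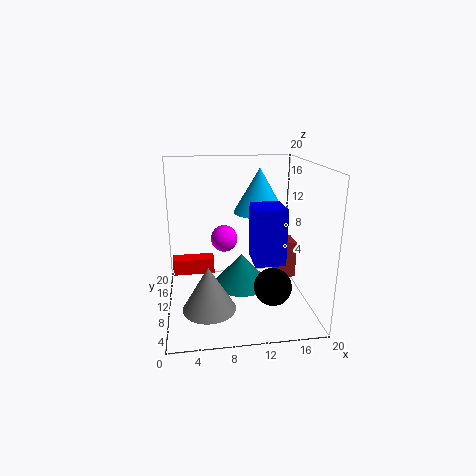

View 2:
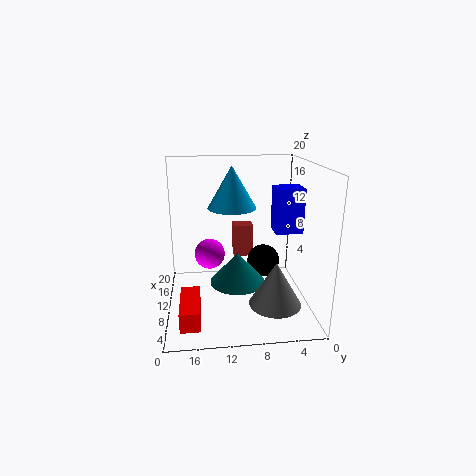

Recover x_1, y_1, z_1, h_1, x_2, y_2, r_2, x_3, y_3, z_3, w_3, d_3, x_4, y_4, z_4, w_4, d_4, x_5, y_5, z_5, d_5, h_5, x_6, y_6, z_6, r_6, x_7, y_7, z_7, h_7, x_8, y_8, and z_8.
x_1 = 13
y_1 = 10.5
z_1 = 13.5
h_1 = 6
x_2 = 14
y_2 = 5.5
r_2 = 2.5
x_3 = 0.5
y_3 = 15.5
z_3 = 2
w_3 = 6.5
d_3 = 2.5
x_4 = 10.5
y_4 = 0.5
z_4 = 10
w_4 = 3.5
d_4 = 4
x_5 = 15
y_5 = 7
z_5 = 5
d_5 = 3
h_5 = 5
x_6 = 5.5
y_6 = 5.5
z_6 = 2
r_6 = 3.5
x_7 = 10.5
y_7 = 10
z_7 = 3
h_7 = 4.5
x_8 = 8.5
y_8 = 14
z_8 = 8.5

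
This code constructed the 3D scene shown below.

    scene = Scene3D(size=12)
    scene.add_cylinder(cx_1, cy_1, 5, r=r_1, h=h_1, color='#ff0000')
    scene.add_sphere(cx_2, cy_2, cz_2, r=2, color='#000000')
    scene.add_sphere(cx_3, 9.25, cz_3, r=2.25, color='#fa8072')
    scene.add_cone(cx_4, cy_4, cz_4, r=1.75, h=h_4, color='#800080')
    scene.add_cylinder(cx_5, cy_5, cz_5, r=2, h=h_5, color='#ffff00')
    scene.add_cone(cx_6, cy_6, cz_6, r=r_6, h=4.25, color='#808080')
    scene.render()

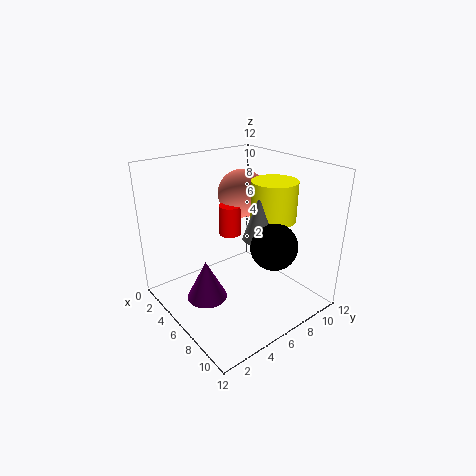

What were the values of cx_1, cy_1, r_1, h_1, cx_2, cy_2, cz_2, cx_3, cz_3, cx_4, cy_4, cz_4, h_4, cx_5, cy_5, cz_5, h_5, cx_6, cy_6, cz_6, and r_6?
cx_1 = 3.25; cy_1 = 7.25; r_1 = 1; h_1 = 2.75; cx_2 = 8; cy_2 = 8.25; cz_2 = 5.25; cx_3 = 2.5; cz_3 = 8.25; cx_4 = 4.75; cy_4 = 3.5; cz_4 = 0.5; h_4 = 3.5; cx_5 = 6.25; cy_5 = 9.75; cz_5 = 6.75; h_5 = 3.5; cx_6 = 6.5; cy_6 = 8; cz_6 = 5.5; r_6 = 1.5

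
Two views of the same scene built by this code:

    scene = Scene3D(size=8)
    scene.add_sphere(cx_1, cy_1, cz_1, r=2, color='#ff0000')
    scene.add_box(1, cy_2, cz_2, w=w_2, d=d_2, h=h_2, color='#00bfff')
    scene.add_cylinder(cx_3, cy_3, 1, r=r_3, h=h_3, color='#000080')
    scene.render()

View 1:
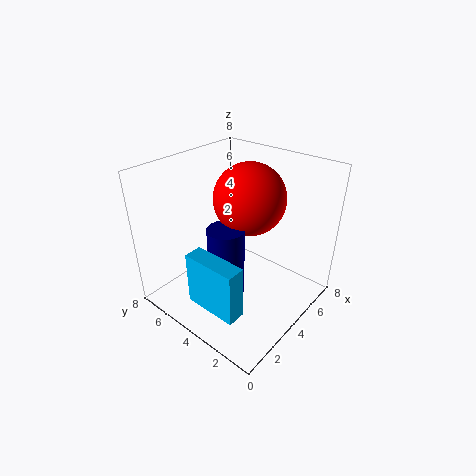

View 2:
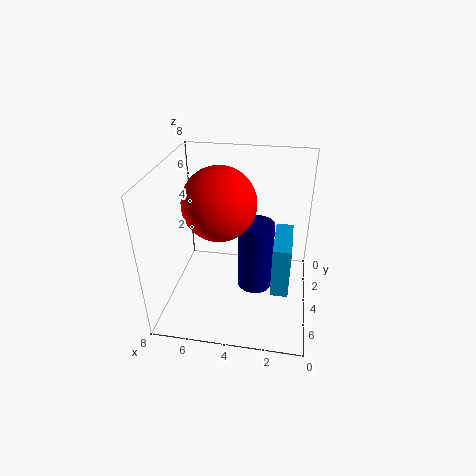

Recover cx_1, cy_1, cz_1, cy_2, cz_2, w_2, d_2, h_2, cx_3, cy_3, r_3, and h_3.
cx_1 = 5; cy_1 = 4; cz_1 = 6; cy_2 = 2; cz_2 = 1; w_2 = 1; d_2 = 3; h_2 = 3; cx_3 = 3; cy_3 = 4; r_3 = 1; h_3 = 4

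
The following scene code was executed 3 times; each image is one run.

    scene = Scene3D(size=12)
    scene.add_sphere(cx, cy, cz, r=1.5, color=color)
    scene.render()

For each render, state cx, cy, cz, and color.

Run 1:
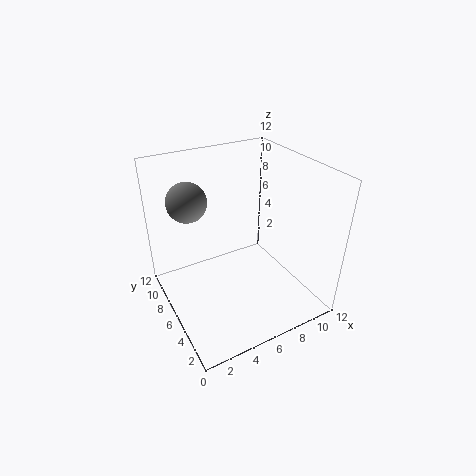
cx = 2
cy = 6.5
cz = 10
color = 'gray'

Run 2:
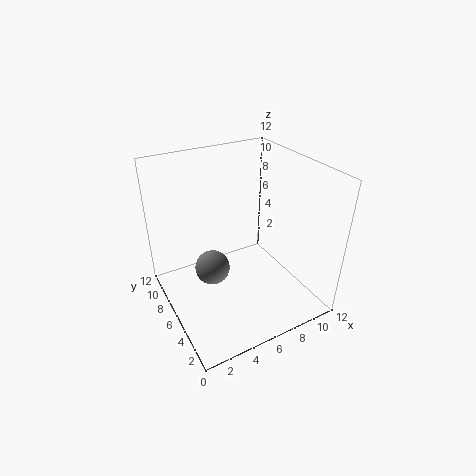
cx = 4
cy = 7
cz = 3
color = 'gray'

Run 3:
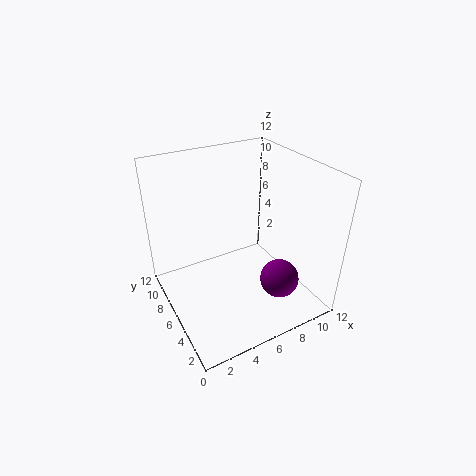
cx = 7.5
cy = 2
cz = 4
color = 'purple'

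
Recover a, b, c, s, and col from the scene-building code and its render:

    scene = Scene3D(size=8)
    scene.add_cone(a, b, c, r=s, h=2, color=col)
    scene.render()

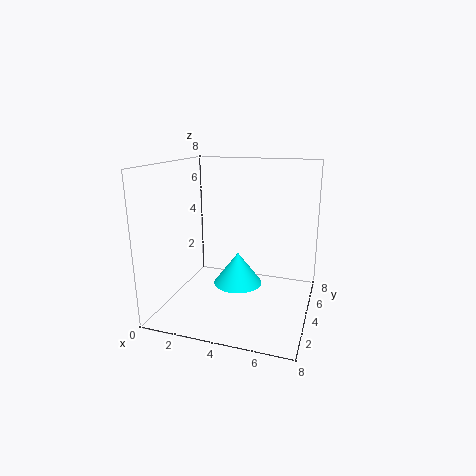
a = 3.5, b = 5.5, c = 0.5, s = 1.5, col = 'cyan'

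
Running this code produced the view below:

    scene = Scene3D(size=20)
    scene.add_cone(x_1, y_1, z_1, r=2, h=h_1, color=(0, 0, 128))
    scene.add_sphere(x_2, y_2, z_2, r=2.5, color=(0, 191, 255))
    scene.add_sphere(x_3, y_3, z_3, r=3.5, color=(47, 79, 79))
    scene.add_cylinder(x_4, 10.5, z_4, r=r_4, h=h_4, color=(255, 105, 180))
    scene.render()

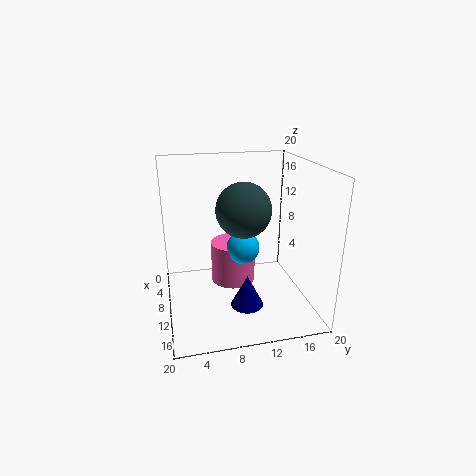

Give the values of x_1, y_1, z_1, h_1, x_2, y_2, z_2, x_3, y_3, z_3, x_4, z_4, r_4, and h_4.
x_1 = 17, y_1 = 9.5, z_1 = 4, h_1 = 4, x_2 = 7, y_2 = 11.5, z_2 = 7, x_3 = 13, y_3 = 10, z_3 = 15, x_4 = 4.5, z_4 = 0.5, r_4 = 3.5, h_4 = 6.5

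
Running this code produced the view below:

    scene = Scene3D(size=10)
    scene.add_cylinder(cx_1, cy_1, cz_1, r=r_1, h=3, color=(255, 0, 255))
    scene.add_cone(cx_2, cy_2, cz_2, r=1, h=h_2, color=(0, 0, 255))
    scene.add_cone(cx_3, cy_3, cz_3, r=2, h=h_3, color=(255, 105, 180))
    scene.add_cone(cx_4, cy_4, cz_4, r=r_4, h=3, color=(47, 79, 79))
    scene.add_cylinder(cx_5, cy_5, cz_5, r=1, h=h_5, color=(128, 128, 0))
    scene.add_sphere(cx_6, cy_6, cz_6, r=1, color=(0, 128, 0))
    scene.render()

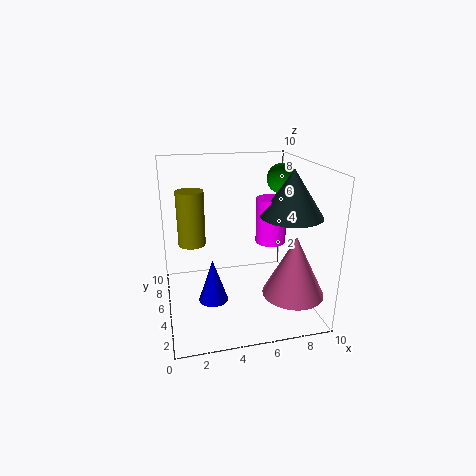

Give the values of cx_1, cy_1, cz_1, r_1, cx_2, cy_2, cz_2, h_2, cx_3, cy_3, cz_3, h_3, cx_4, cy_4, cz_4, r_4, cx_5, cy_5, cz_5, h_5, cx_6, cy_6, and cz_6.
cx_1 = 7; cy_1 = 4; cz_1 = 5; r_1 = 1; cx_2 = 3; cy_2 = 4; cz_2 = 1; h_2 = 3; cx_3 = 8; cy_3 = 2; cz_3 = 2; h_3 = 4; cx_4 = 8; cy_4 = 3; cz_4 = 7; r_4 = 2; cx_5 = 2; cy_5 = 7; cz_5 = 4; h_5 = 4; cx_6 = 8; cy_6 = 5; cz_6 = 9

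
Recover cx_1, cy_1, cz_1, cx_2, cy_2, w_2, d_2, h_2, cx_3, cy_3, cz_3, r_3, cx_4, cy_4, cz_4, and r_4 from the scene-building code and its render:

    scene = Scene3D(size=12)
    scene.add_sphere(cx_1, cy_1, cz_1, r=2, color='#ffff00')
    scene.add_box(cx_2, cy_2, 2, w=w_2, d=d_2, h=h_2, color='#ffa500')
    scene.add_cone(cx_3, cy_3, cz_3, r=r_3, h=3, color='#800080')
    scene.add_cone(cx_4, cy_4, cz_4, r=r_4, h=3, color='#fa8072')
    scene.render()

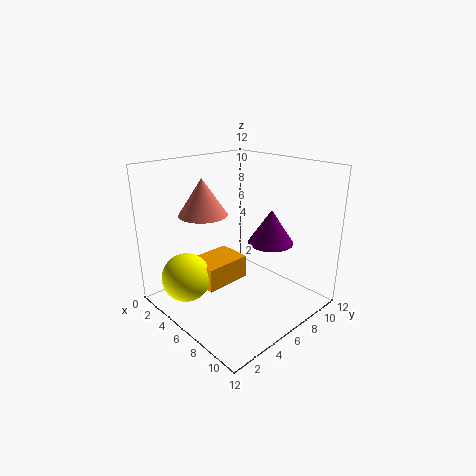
cx_1 = 4; cy_1 = 2; cz_1 = 3; cx_2 = 3; cy_2 = 3; w_2 = 3; d_2 = 4; h_2 = 2; cx_3 = 7; cy_3 = 9; cz_3 = 5; r_3 = 2; cx_4 = 4; cy_4 = 4; cz_4 = 8; r_4 = 2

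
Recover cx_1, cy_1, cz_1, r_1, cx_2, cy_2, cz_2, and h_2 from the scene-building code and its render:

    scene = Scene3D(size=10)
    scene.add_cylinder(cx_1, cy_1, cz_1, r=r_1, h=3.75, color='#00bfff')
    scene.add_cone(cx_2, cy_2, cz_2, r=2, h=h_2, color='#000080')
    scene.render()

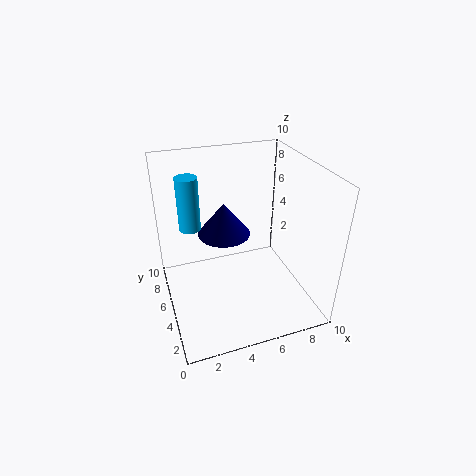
cx_1 = 2; cy_1 = 6.5; cz_1 = 5.5; r_1 = 0.75; cx_2 = 4.75; cy_2 = 7.5; cz_2 = 4; h_2 = 2.5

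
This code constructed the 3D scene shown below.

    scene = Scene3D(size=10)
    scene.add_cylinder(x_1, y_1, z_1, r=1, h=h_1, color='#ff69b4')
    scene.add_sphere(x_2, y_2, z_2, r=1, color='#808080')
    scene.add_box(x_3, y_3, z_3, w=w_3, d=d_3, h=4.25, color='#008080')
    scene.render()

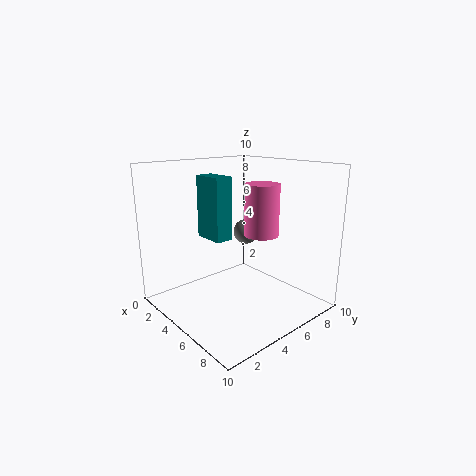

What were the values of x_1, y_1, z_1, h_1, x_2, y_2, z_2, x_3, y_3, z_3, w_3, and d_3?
x_1 = 8.25
y_1 = 4
z_1 = 6.25
h_1 = 3
x_2 = 2.5
y_2 = 8
z_2 = 4.25
x_3 = 2.75
y_3 = 3.25
z_3 = 5
w_3 = 2.25
d_3 = 1.25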